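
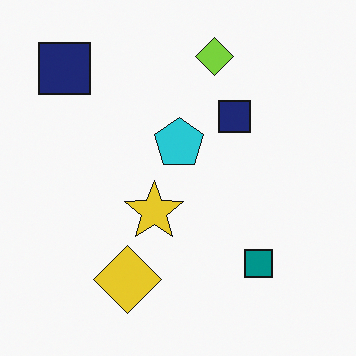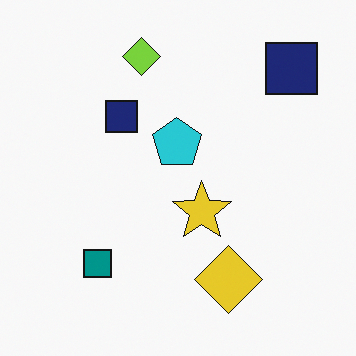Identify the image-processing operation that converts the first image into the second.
This is the original image flipped horizontally (left ↔ right).

The teal square is in the bottom-right of the first image and the bottom-left of the second — shapes on opposite sides of the vertical midline have swapped in a mirror flip.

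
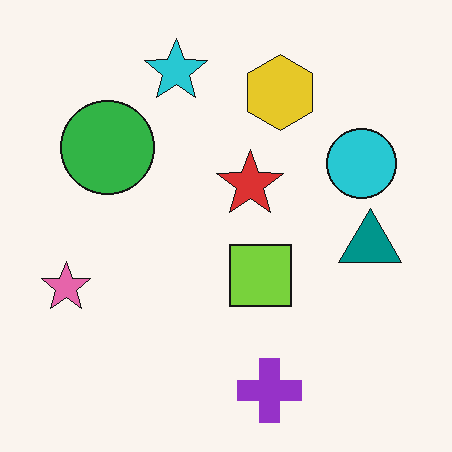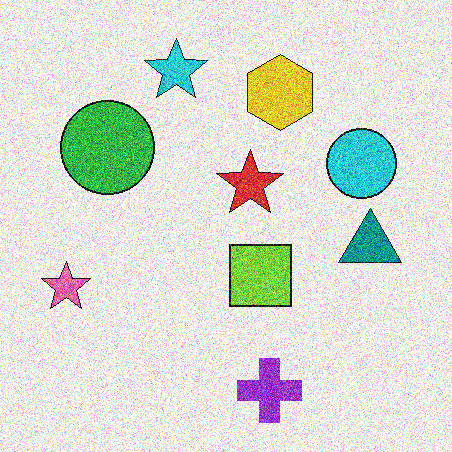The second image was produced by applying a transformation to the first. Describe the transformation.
The image was degraded with heavy additive noise.

Random speckle covers the whole image, including the flat background.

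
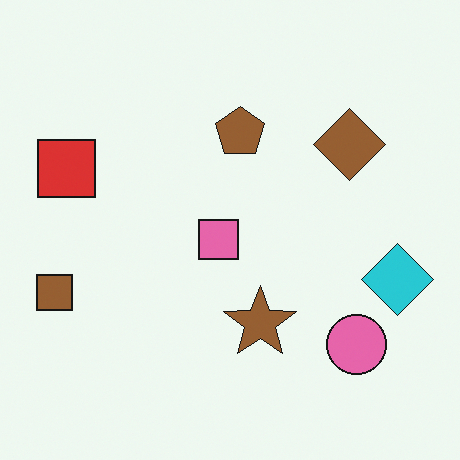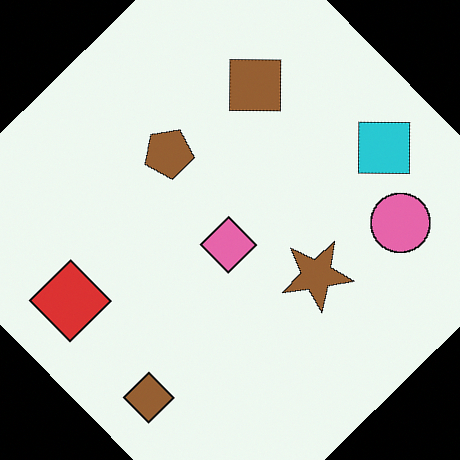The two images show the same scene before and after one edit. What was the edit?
It was rotated counter-clockwise by a large amount — several tens of degrees.

Every shape is tilted by the same angle and the image corners show triangular fill wedges — a whole-image rotation by a non-right angle.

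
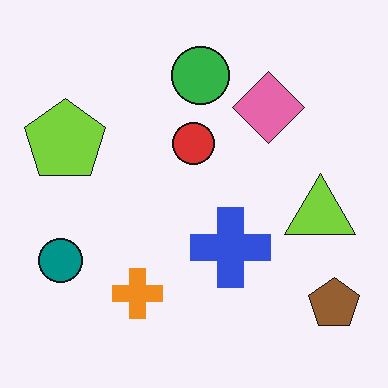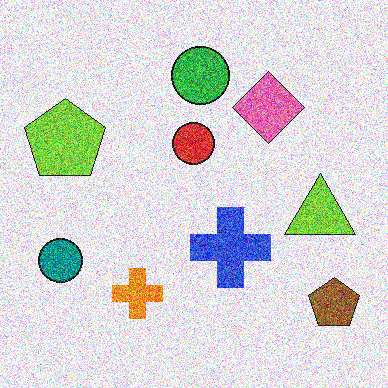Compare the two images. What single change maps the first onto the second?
This is the original image degraded with a thick layer of grain.

Random speckle covers the whole image, including the flat background.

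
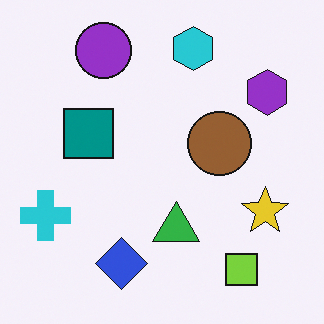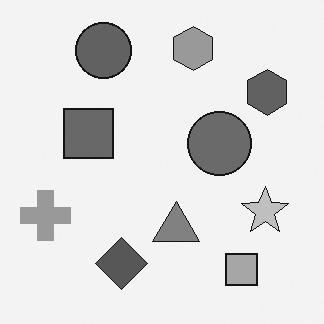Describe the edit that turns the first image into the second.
This is the original image converted to grayscale.

All color is removed — every shape is now a shade of grey.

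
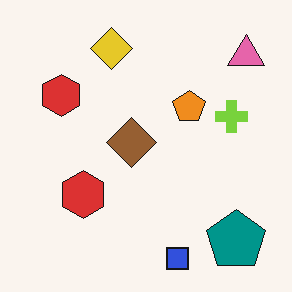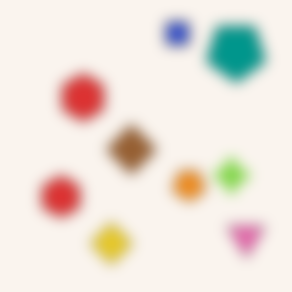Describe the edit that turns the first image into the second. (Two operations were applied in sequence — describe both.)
Heavily blurred, then flipped vertically (top ↔ bottom).

Shape edges and outlines are uniformly softened across the whole image. The blue square is in the bottom of the first image and the top of the second — shapes on opposite sides of the horizontal midline have swapped in a mirror flip.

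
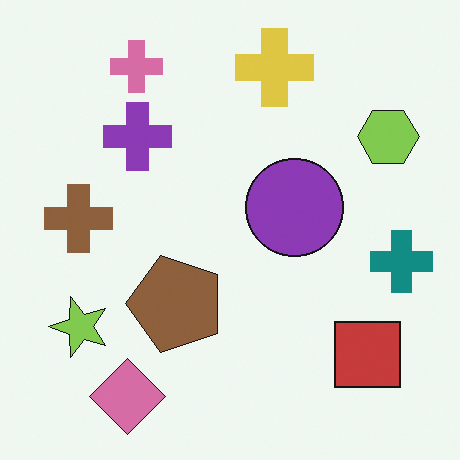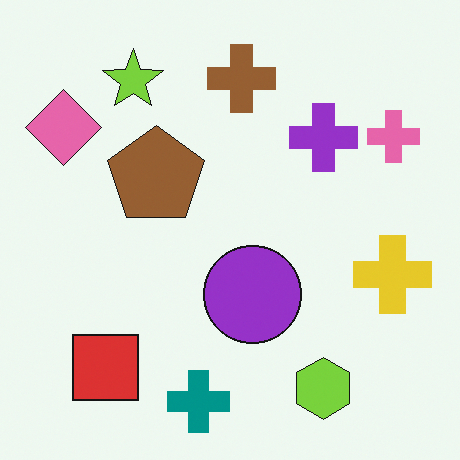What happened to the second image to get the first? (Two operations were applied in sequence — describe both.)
The image was rotated 90° counter-clockwise, then slightly desaturated.

The pink diamond sits in the top-left of the second image and the bottom-left of the first — consistent with a whole-image 90° counter-clockwise rotation. All colors are more muted and greyish — a global saturation change.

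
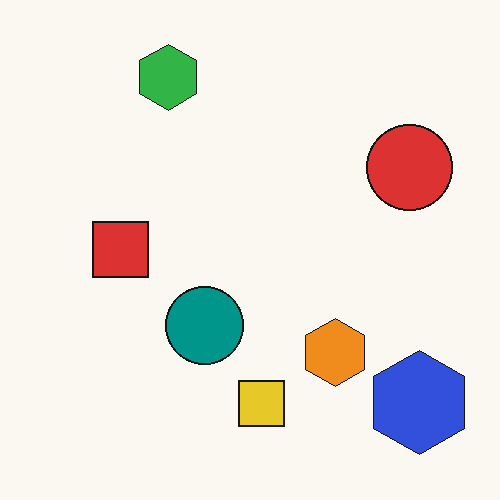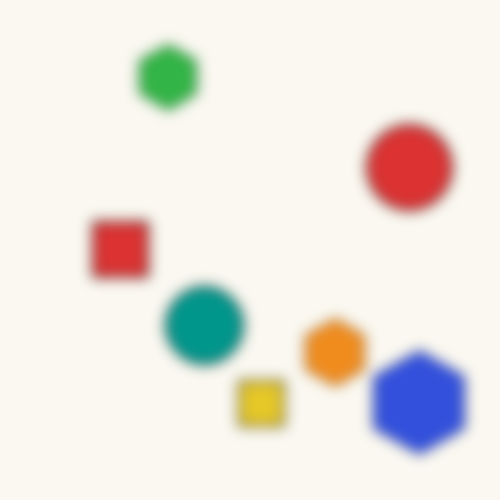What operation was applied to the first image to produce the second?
Heavily blurred.

Shape edges and outlines are uniformly softened across the whole image.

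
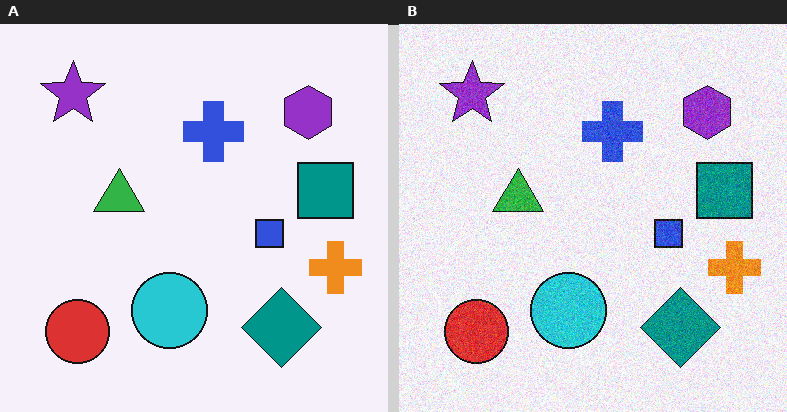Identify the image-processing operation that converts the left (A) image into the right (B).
The right (B) image is the left (A) degraded with moderate additive noise.

Random speckle covers the whole image, including the flat background.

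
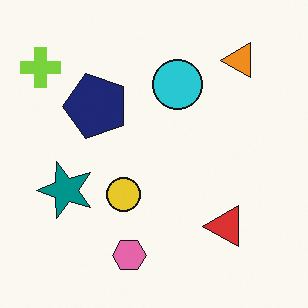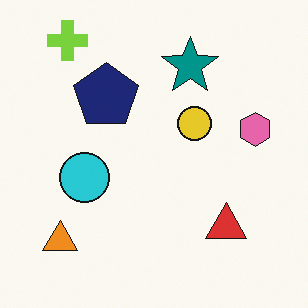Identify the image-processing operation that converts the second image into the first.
The transformation is: transposed (reflected across the top-left ↔ bottom-right diagonal).

Shapes have swapped their row and column positions — what was in the top-right is now in the bottom-left — a diagonal reflection.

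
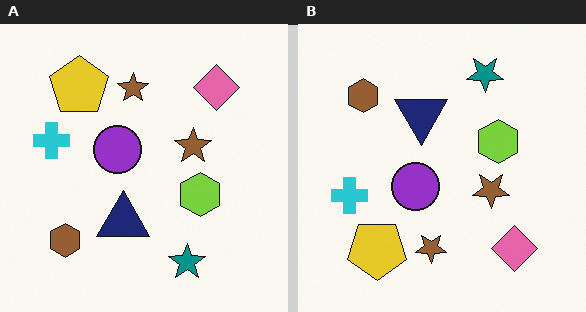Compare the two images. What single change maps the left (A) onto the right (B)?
The right (B) image is the left (A) flipped vertically (top ↔ bottom).

The teal star is in the bottom of the left (A) image and the top of the right (B) — shapes on opposite sides of the horizontal midline have swapped in a mirror flip.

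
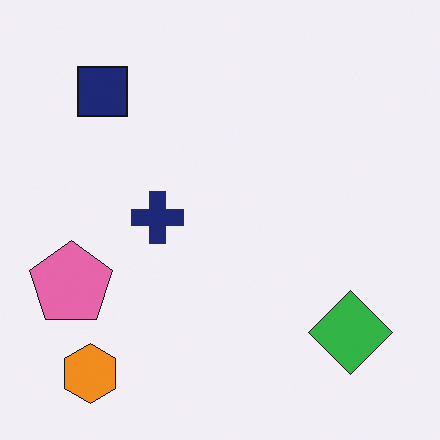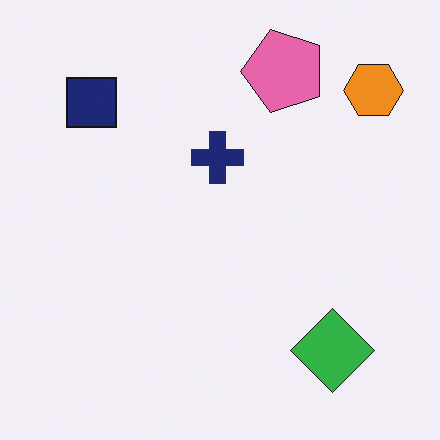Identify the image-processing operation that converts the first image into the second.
The image was transposed (reflected across the top-left ↔ bottom-right diagonal).

Shapes have swapped their row and column positions — what was in the top-right is now in the bottom-left — a diagonal reflection.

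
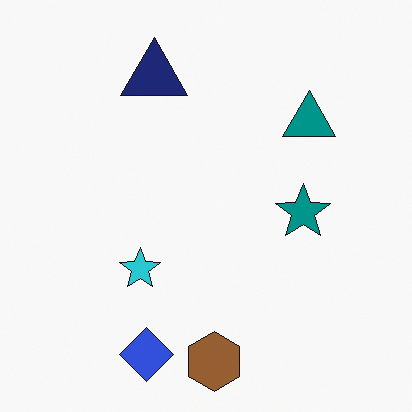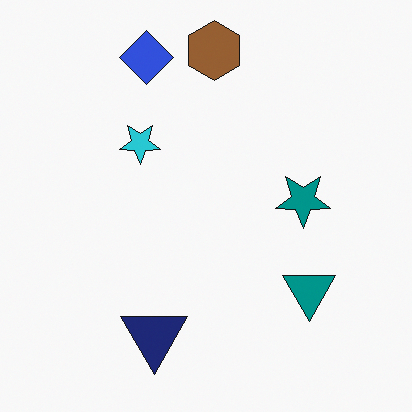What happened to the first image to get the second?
Flipped vertically (top ↔ bottom).

The brown hexagon is in the bottom of the first image and the top of the second — shapes on opposite sides of the horizontal midline have swapped in a mirror flip.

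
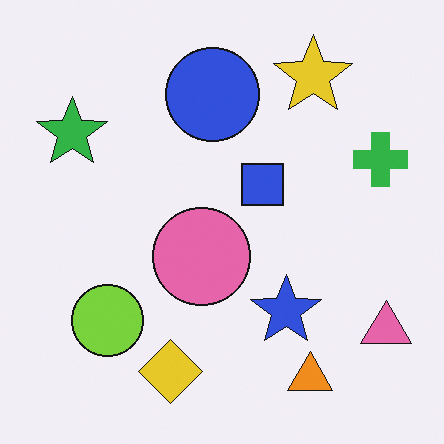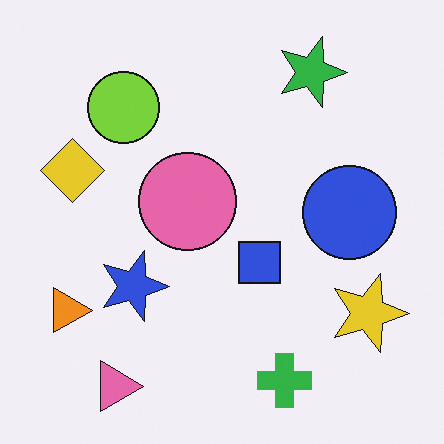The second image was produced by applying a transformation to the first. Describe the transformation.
The transformation is: rotated 90° clockwise.

The pink triangle sits in the bottom-right of the first image and the bottom-left of the second — consistent with a whole-image 90° clockwise rotation.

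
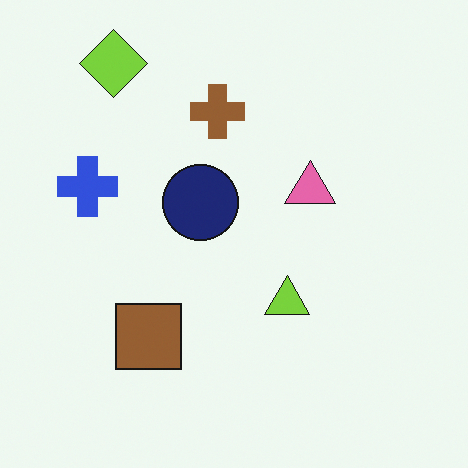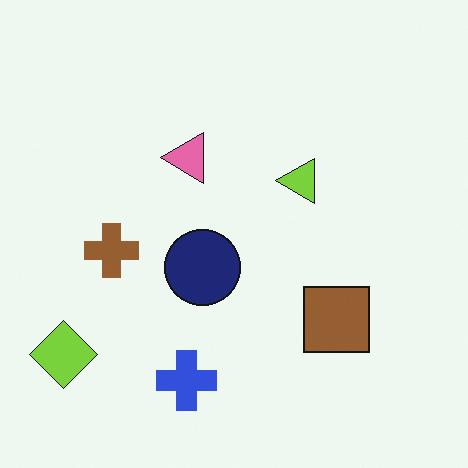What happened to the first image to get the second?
It was rotated 90° counter-clockwise.

The lime diamond sits in the top-left of the first image and the bottom-left of the second — consistent with a whole-image 90° counter-clockwise rotation.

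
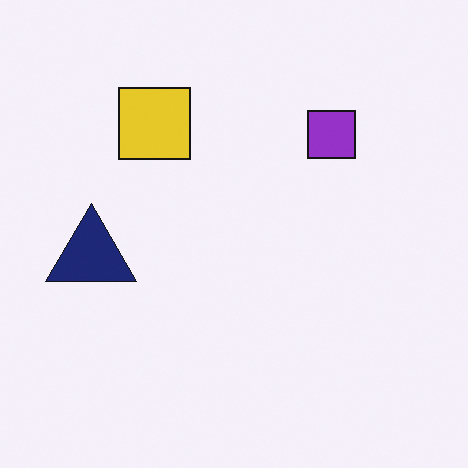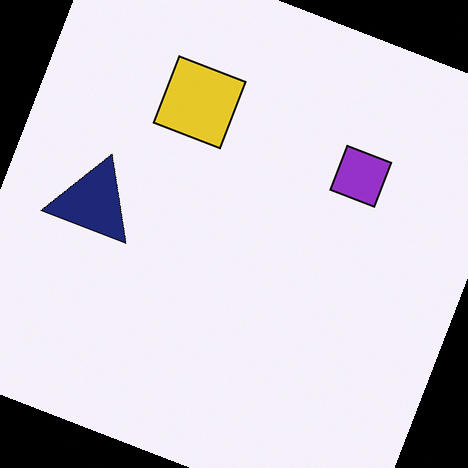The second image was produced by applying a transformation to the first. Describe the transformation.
It was rotated clockwise by a moderate amount.

Every shape is tilted by the same angle and the image corners show triangular fill wedges — a whole-image rotation by a non-right angle.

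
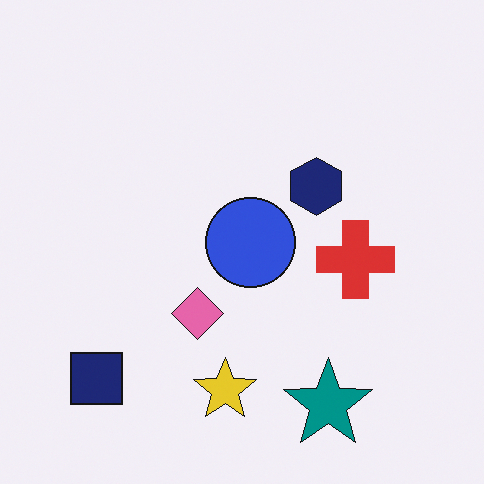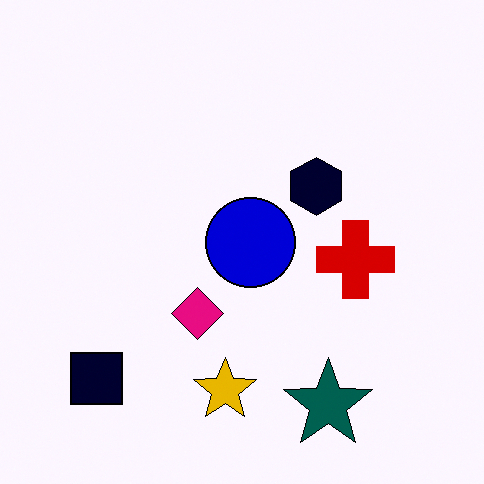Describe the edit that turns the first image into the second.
The image was boosted in contrast.

Tones are pushed away from mid-grey across the whole image — a global contrast change.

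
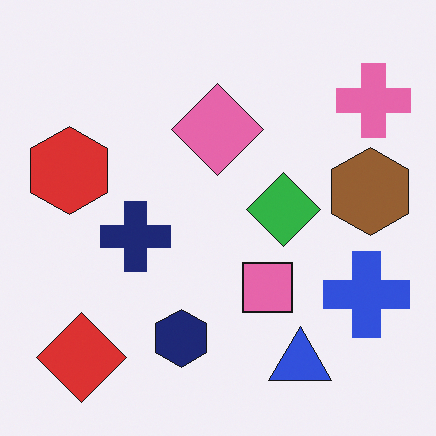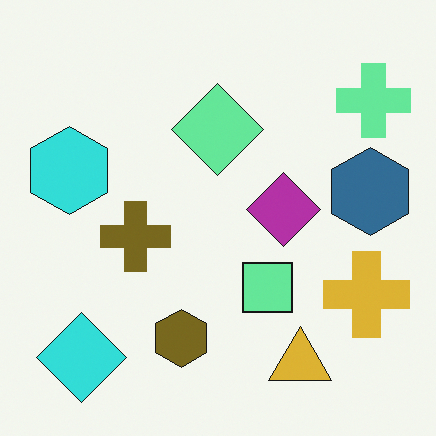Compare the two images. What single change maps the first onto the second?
The transformation is: hue-shifted through roughly half the color wheel.

Every shape's color has rotated by the same amount around the hue wheel — a uniform hue shift.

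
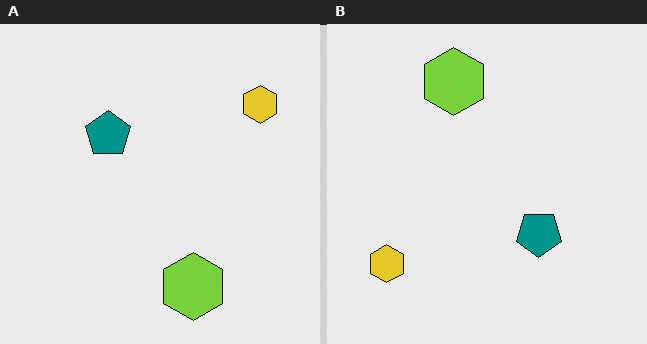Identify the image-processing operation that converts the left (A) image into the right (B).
It was rotated 180°.

The yellow hexagon sits in the top-right of the left (A) image and the bottom-left of the right (B) — consistent with a whole-image 180° rotation.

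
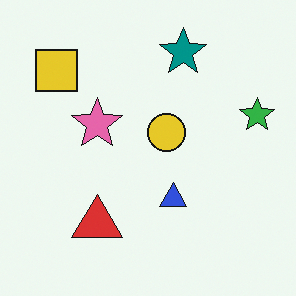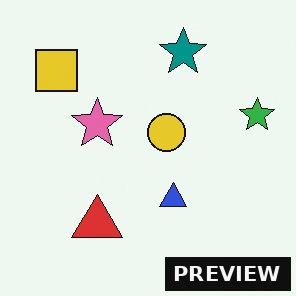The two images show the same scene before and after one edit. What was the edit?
This is the original image watermarked with the text "PREVIEW" in the lower-right corner.

A dark label reading "PREVIEW" appears in the lower-right corner.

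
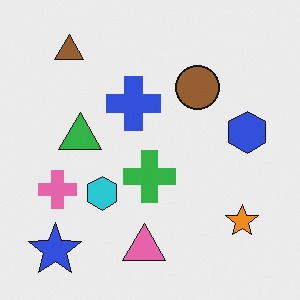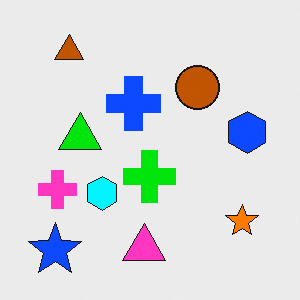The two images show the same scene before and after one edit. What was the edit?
This is the original image heavily oversaturated.

All colors are more vivid — a global saturation change.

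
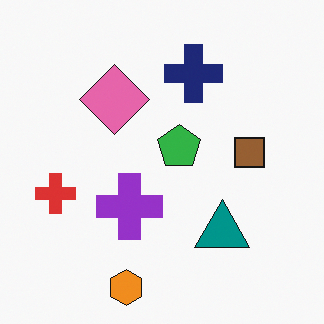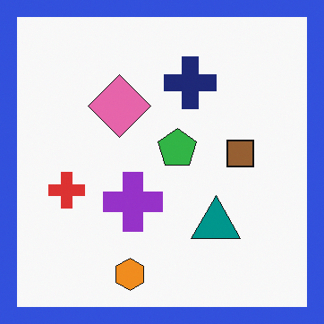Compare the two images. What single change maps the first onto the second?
The second image is the first framed with a blue border.

A solid blue frame runs around the edge of the second image, with the content slightly shrunk inside it.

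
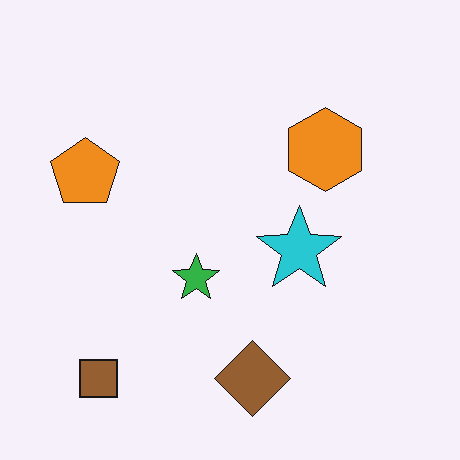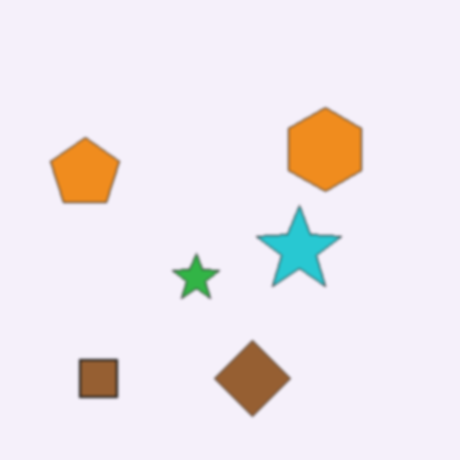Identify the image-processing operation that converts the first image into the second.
Lightly blurred.

Shape edges and outlines are uniformly softened across the whole image.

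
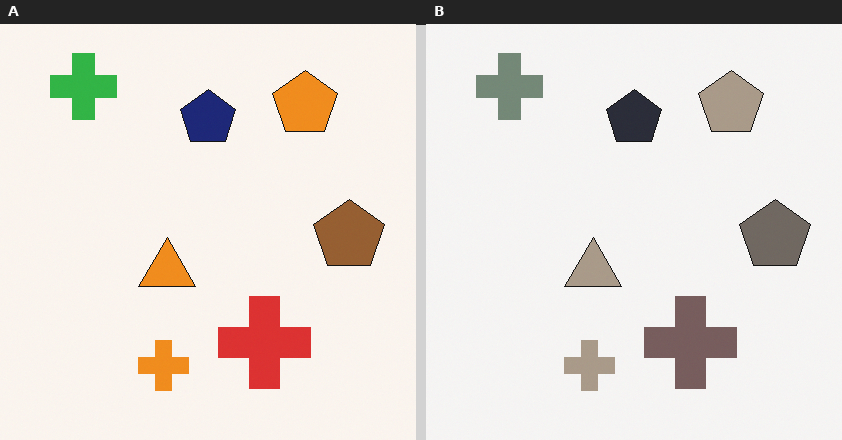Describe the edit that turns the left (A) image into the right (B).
It was made much more muted (saturation change).

All colors are more muted and greyish — a global saturation change.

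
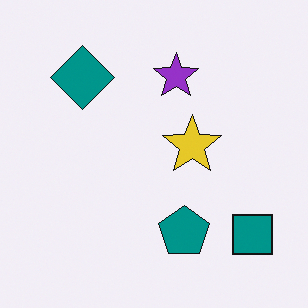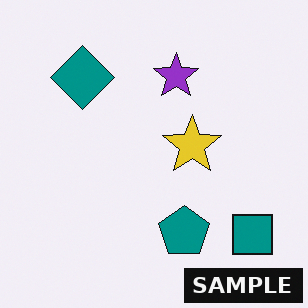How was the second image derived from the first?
Watermarked with the text "SAMPLE" in the lower-right corner.

A dark label reading "SAMPLE" appears in the lower-right corner.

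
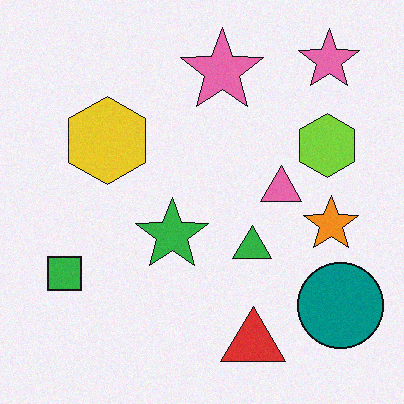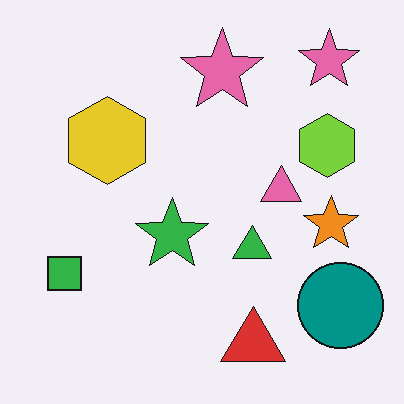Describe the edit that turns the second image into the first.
It was degraded with light additive noise.

Random speckle covers the whole image, including the flat background.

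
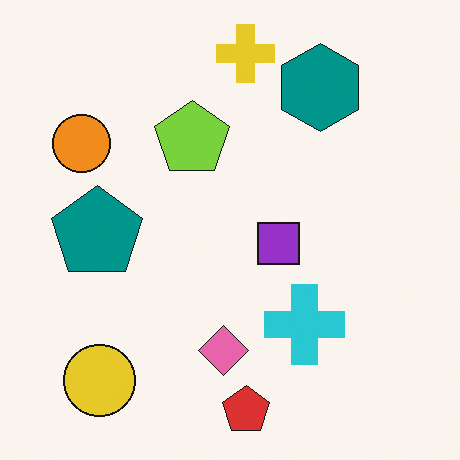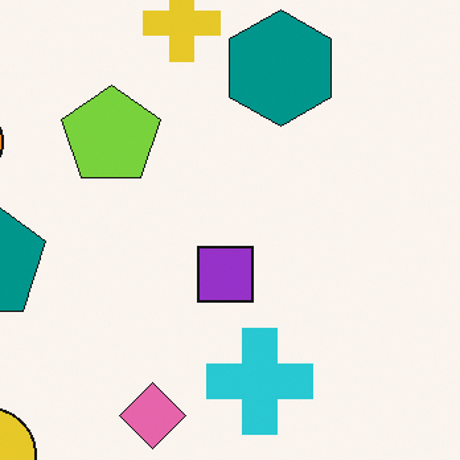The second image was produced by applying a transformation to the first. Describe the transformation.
The transformation is: cropped to a modestly smaller region and rescaled.

The visible shapes are larger and the field of view is narrower; shapes near the original edges may be partly or wholly outside the frame — a crop-and-rescale.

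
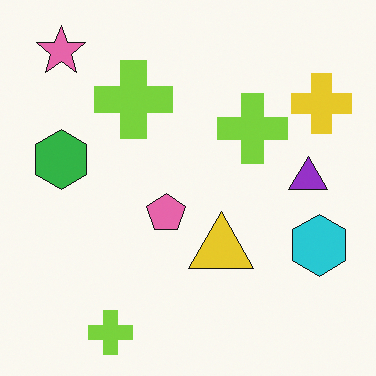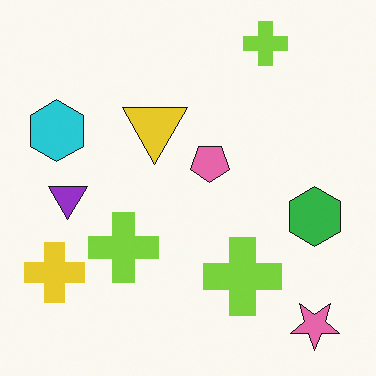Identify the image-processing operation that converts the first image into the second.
It was rotated 180°.

The pink star sits in the top-left of the first image and the bottom-right of the second — consistent with a whole-image 180° rotation.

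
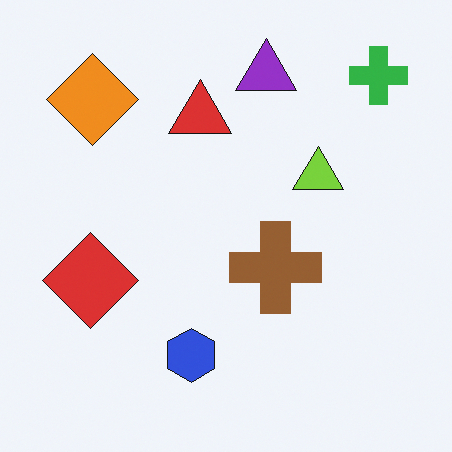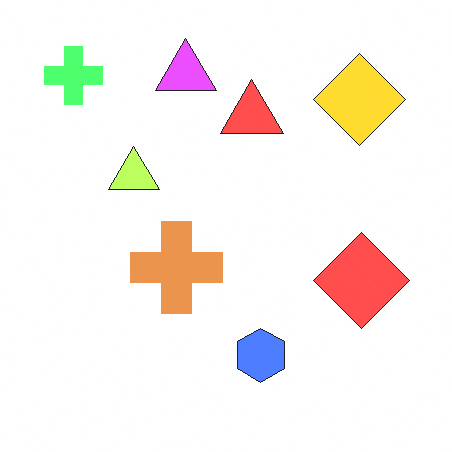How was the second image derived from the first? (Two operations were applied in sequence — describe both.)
This is the original image flipped horizontally (left ↔ right), then substantially brightened.

The green cross is in the top-right of the first image and the top-left of the second — shapes on opposite sides of the vertical midline have swapped in a mirror flip. Every pixel — background and shapes alike — is uniformly brightened.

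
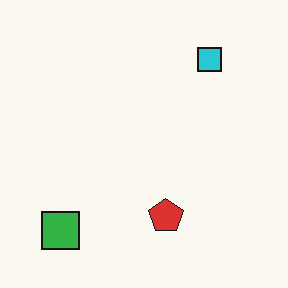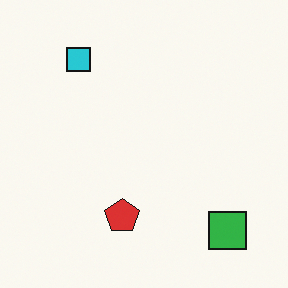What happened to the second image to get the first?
This is the original image flipped horizontally (left ↔ right).

The green square is in the bottom-right of the second image and the bottom-left of the first — shapes on opposite sides of the vertical midline have swapped in a mirror flip.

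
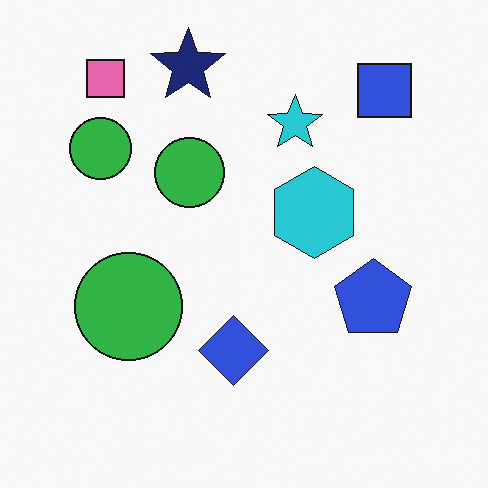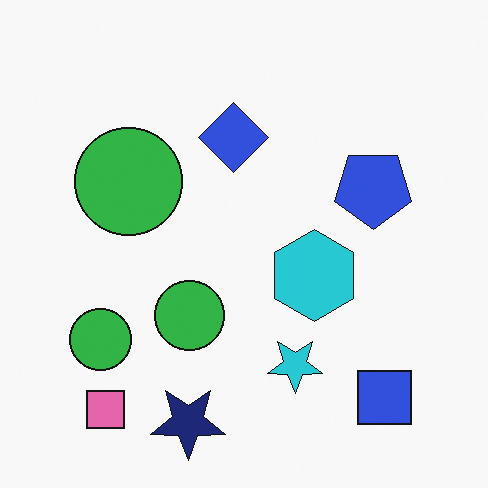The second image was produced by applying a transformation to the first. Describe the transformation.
The transformation is: flipped vertically (top ↔ bottom).

The navy star is in the top of the first image and the bottom of the second — shapes on opposite sides of the horizontal midline have swapped in a mirror flip.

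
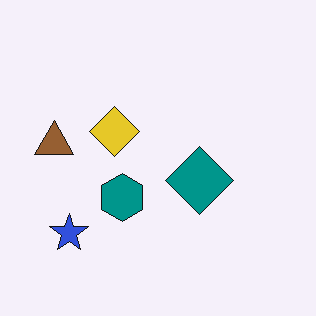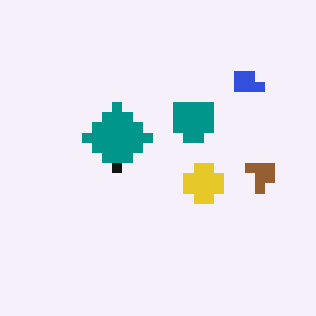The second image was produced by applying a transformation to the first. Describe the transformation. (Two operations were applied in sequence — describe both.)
It was rotated 180°, then coarsely pixelated.

The blue star sits in the bottom-left of the first image and the top-right of the second — consistent with a whole-image 180° rotation. Shapes are reduced to large square blocks; fine edges and outlines are lost — a downscale-then-upscale (mosaic) effect.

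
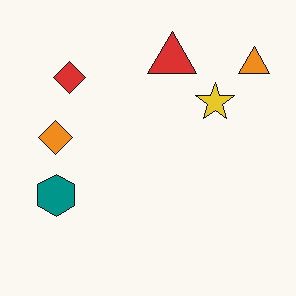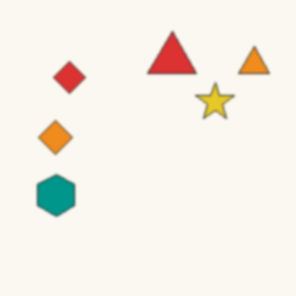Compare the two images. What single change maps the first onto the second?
This is the original image slightly softened.

Shape edges and outlines are uniformly softened across the whole image.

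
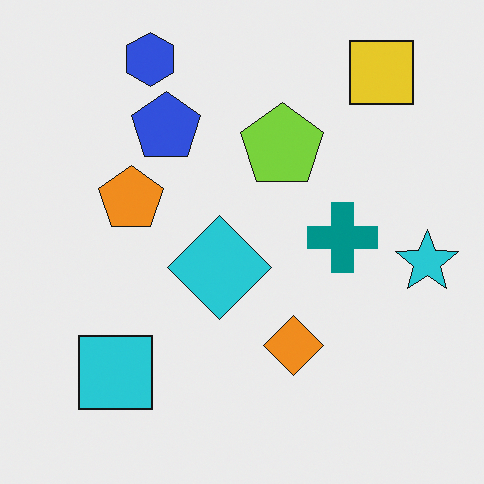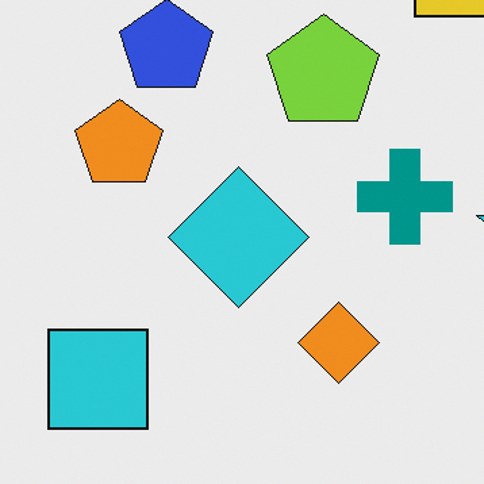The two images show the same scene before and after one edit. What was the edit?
The transformation is: cropped slightly and scaled back up.

The visible shapes are larger and the field of view is narrower; shapes near the original edges may be partly or wholly outside the frame — a crop-and-rescale.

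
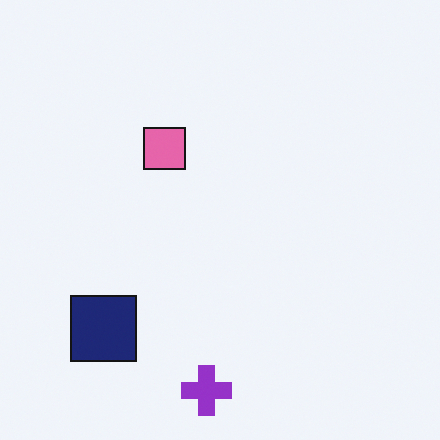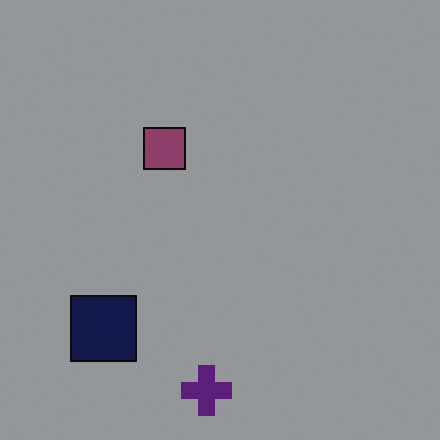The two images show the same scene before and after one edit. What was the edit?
Substantially darkened.

Every pixel — background and shapes alike — is uniformly darkened.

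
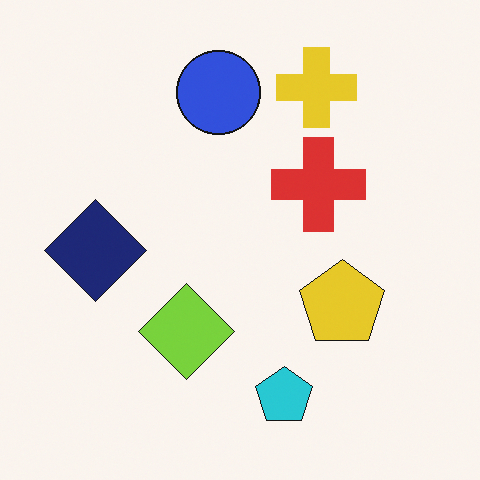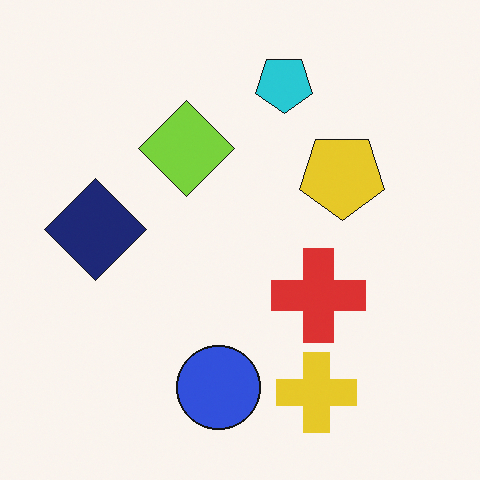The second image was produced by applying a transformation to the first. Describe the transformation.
Flipped vertically (top ↔ bottom).

The cyan pentagon is in the bottom of the first image and the top of the second — shapes on opposite sides of the horizontal midline have swapped in a mirror flip.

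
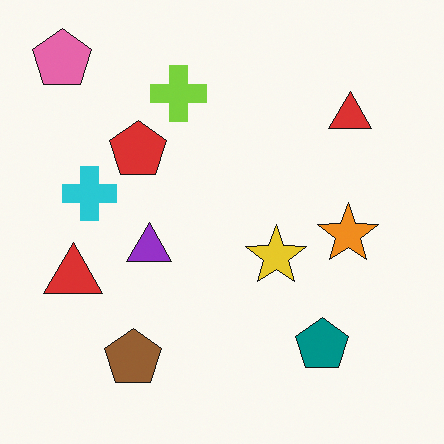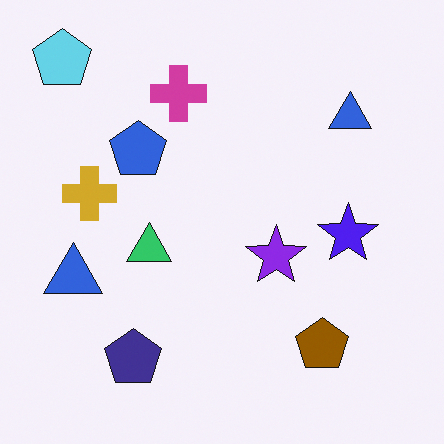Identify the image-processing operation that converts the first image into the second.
The image was hue-shifted by a large amount.

Every shape's color has rotated by the same amount around the hue wheel — a uniform hue shift.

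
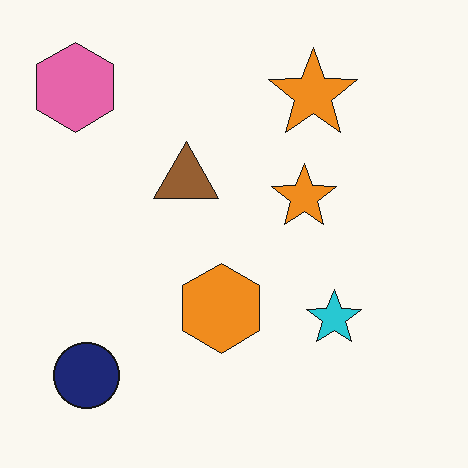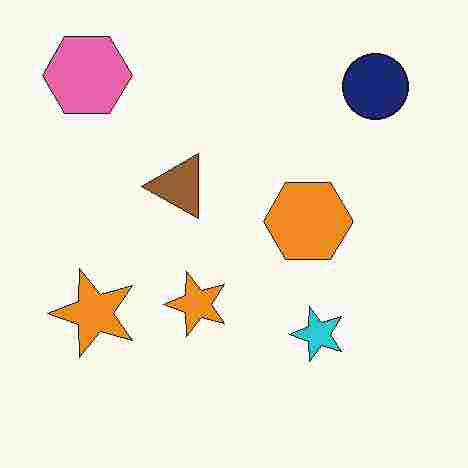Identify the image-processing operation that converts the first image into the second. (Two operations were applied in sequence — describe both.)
The second image is the first degraded with heavy JPEG compression, then transposed (reflected across the top-left ↔ bottom-right diagonal).

Blocky 8×8 compression artifacts appear around shape edges and the flat background shows ringing — characteristic JPEG degradation. Shapes have swapped their row and column positions — what was in the top-right is now in the bottom-left — a diagonal reflection.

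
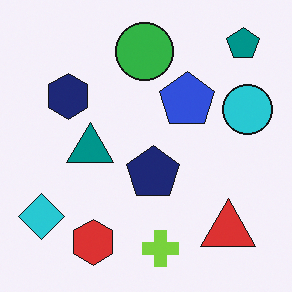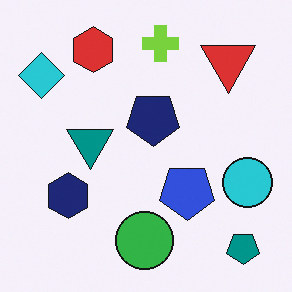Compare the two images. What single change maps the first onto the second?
The second image is the first flipped vertically (top ↔ bottom).

The lime cross is in the bottom of the first image and the top of the second — shapes on opposite sides of the horizontal midline have swapped in a mirror flip.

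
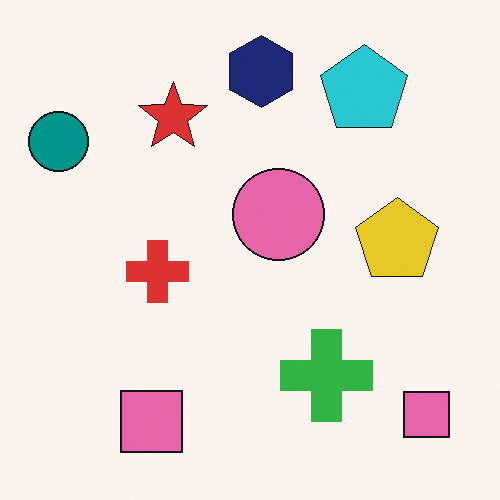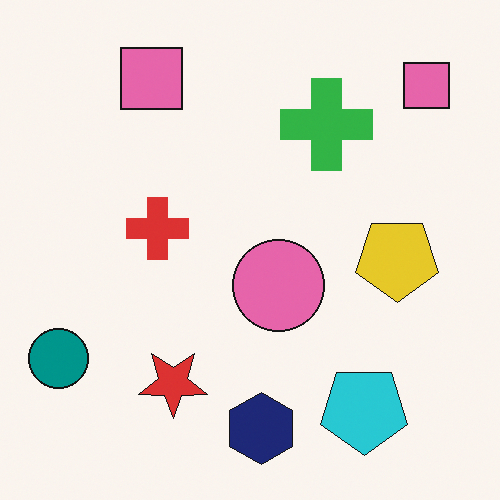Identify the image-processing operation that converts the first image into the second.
This is the original image flipped vertically (top ↔ bottom).

The navy hexagon is in the top of the first image and the bottom of the second — shapes on opposite sides of the horizontal midline have swapped in a mirror flip.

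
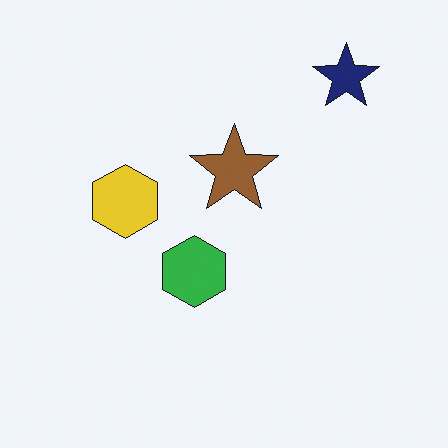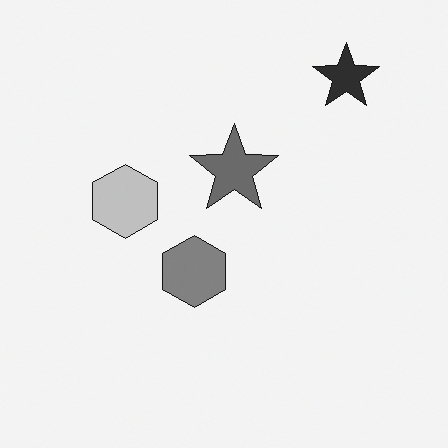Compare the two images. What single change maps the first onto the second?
Converted to grayscale.

All color is removed — every shape is now a shade of grey.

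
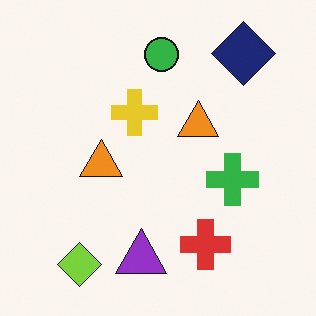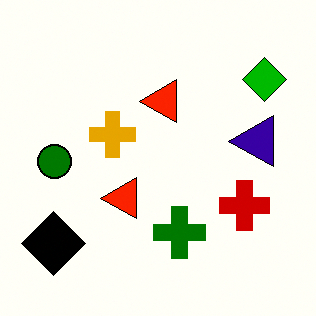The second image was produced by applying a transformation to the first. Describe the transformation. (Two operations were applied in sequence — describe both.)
The image was given much higher contrast, then transposed (reflected across the top-left ↔ bottom-right diagonal).

Tones are pushed away from mid-grey across the whole image — a global contrast change. Shapes have swapped their row and column positions — what was in the top-right is now in the bottom-left — a diagonal reflection.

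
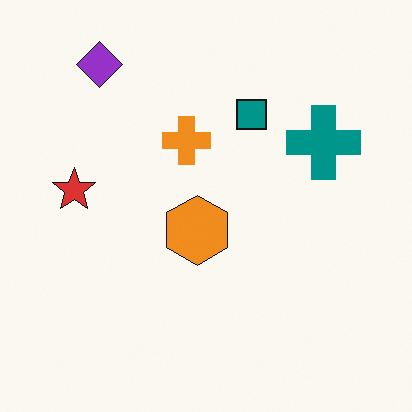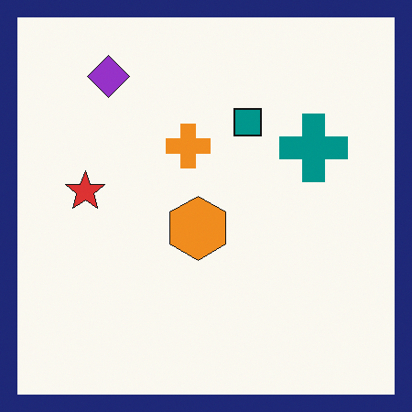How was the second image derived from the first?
The image was framed with a navy border.

A solid navy frame runs around the edge of the second image, with the content slightly shrunk inside it.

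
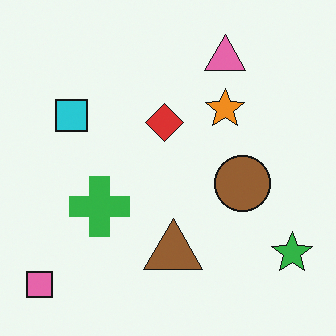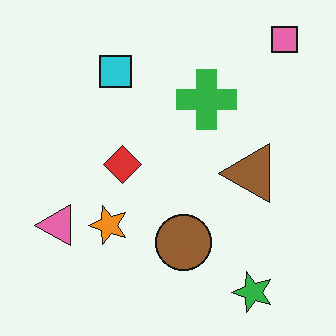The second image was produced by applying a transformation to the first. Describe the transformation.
The second image is the first transposed (reflected across the top-left ↔ bottom-right diagonal).

Shapes have swapped their row and column positions — what was in the top-right is now in the bottom-left — a diagonal reflection.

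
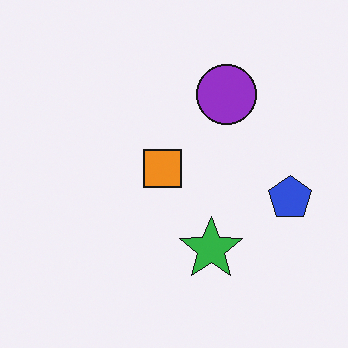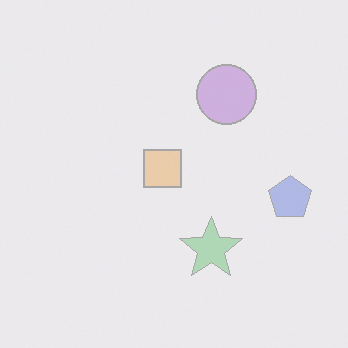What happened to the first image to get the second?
The transformation is: washed out (contrast reduced).

Tones are pushed toward mid-grey across the whole image — a global contrast change.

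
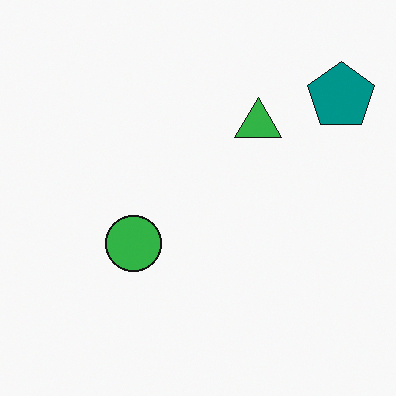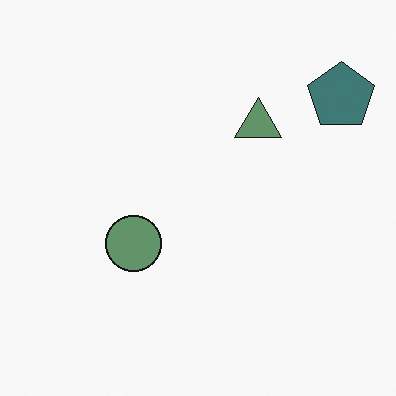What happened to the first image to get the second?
The transformation is: heavily desaturated.

All colors are more muted and greyish — a global saturation change.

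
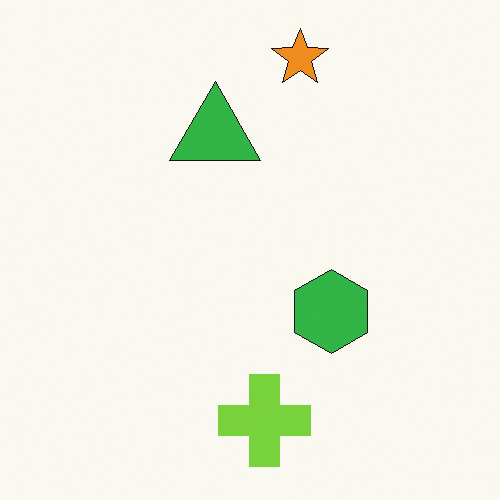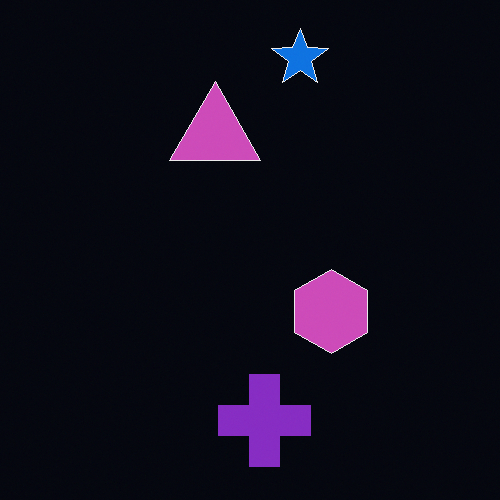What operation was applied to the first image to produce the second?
The second image is the first color-inverted (negative).

The light background has become dark and every shape's color is its complement — a photographic negative.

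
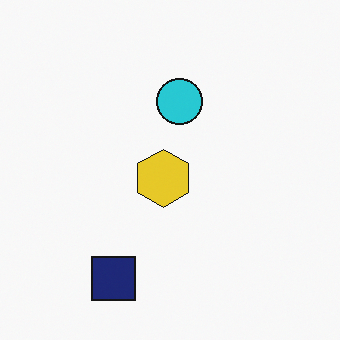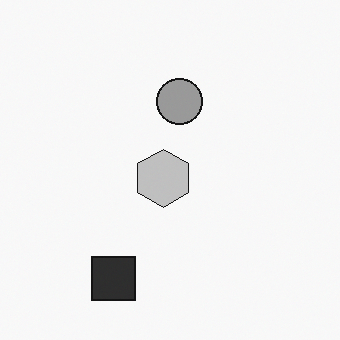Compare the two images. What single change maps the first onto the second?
It was converted to grayscale.

All color is removed — every shape is now a shade of grey.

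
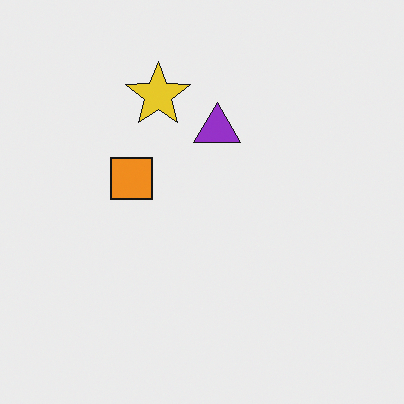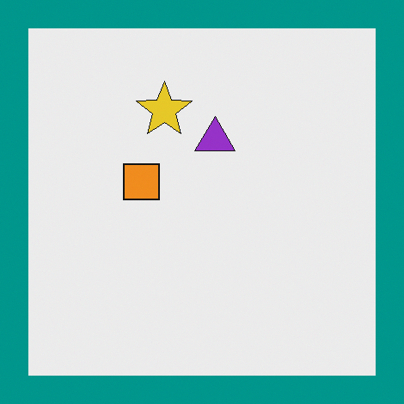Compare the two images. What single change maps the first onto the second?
The image was framed with a teal border.

A solid teal frame runs around the edge of the second image, with the content slightly shrunk inside it.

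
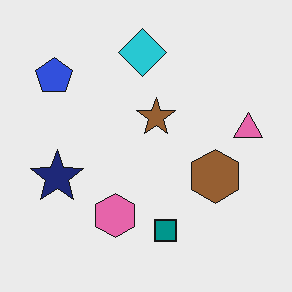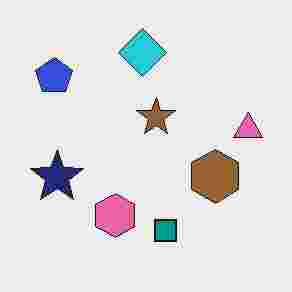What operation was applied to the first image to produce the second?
This is the original image degraded with heavy JPEG compression.

Blocky 8×8 compression artifacts appear around shape edges and the flat background shows ringing — characteristic JPEG degradation.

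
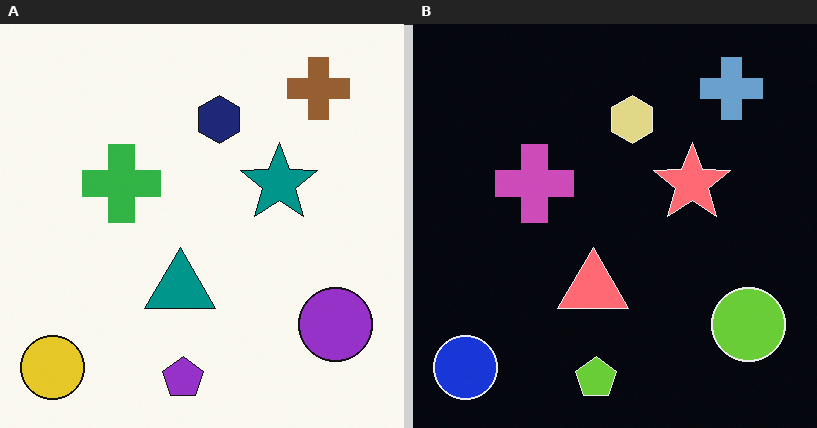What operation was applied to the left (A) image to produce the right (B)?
The image was color-inverted (negative).

The light background has become dark and every shape's color is its complement — a photographic negative.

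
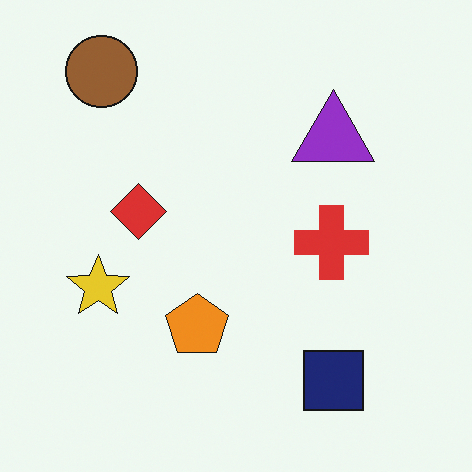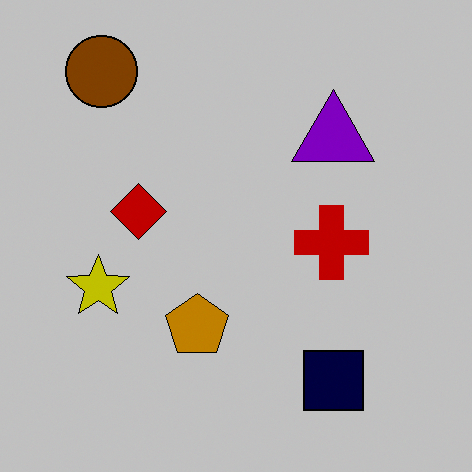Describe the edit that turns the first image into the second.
The image was heavily posterized to just a handful of flat colors.

Each flat color has snapped to a coarser quantized level — most visibly, the near-white background has dropped to a flat grey.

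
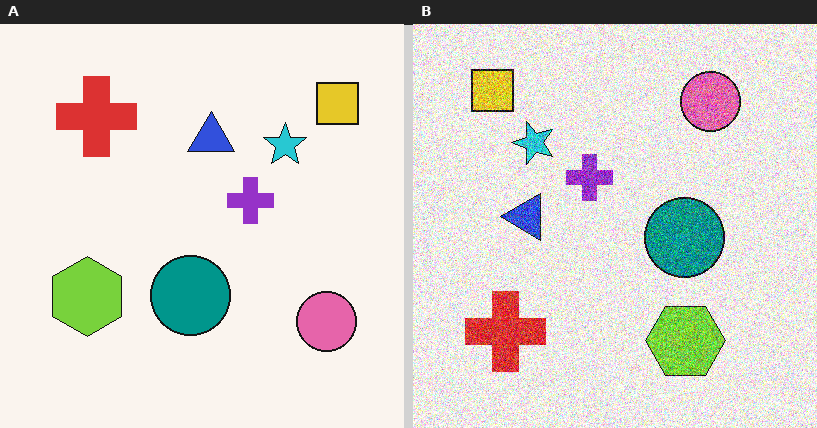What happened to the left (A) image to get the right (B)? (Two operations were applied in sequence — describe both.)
This is the original image degraded with heavy additive noise, then rotated 90° counter-clockwise.

Random speckle covers the whole image, including the flat background. The yellow square sits in the top-right of the left (A) image and the top-left of the right (B) — consistent with a whole-image 90° counter-clockwise rotation.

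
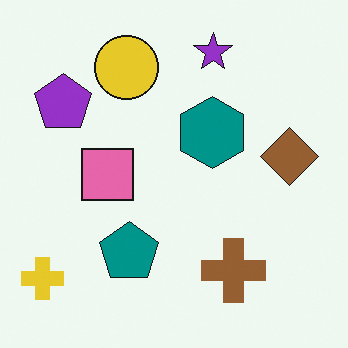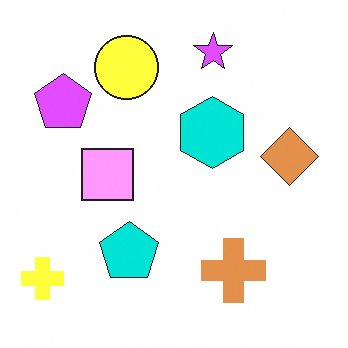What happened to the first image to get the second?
The image was brightened a lot.

Every pixel — background and shapes alike — is uniformly brightened.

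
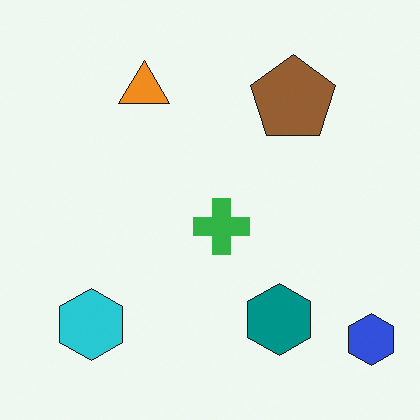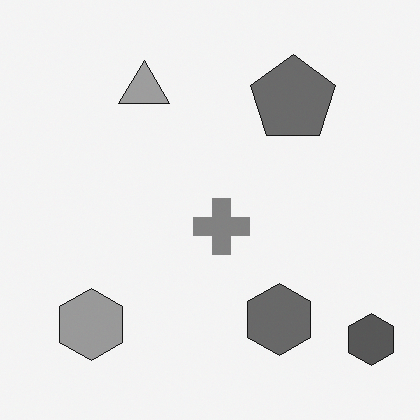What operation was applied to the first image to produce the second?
Converted to grayscale.

All color is removed — every shape is now a shade of grey.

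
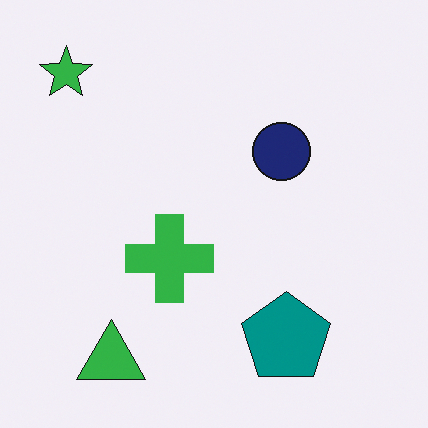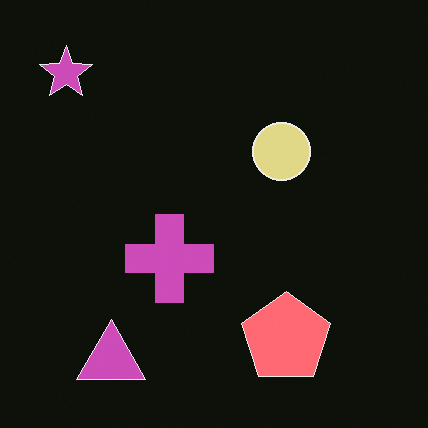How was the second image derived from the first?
This is the original image color-inverted (negative).

The light background has become dark and every shape's color is its complement — a photographic negative.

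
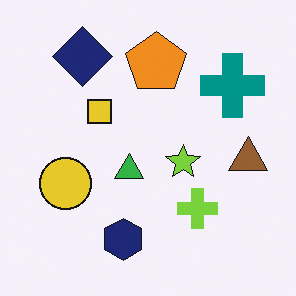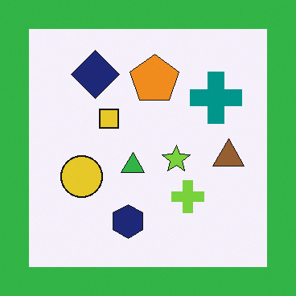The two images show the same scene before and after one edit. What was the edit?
It was framed with a green border.

A solid green frame runs around the edge of the second image, with the content slightly shrunk inside it.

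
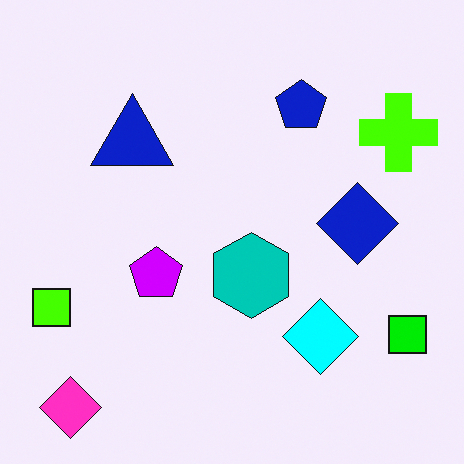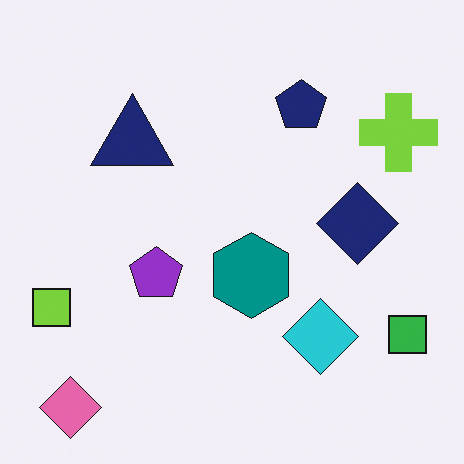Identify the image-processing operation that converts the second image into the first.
The image was made much more vivid (saturation change).

All colors are more vivid — a global saturation change.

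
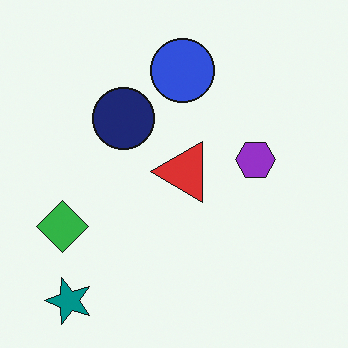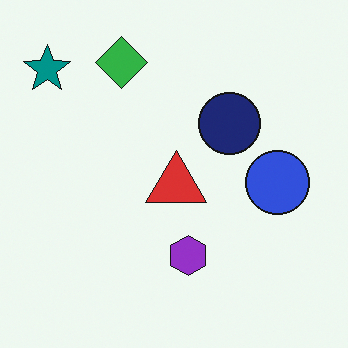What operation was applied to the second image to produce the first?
The first image is the second rotated 90° counter-clockwise.

The teal star sits in the top-left of the second image and the bottom-left of the first — consistent with a whole-image 90° counter-clockwise rotation.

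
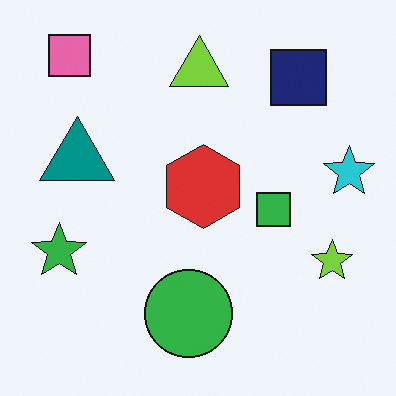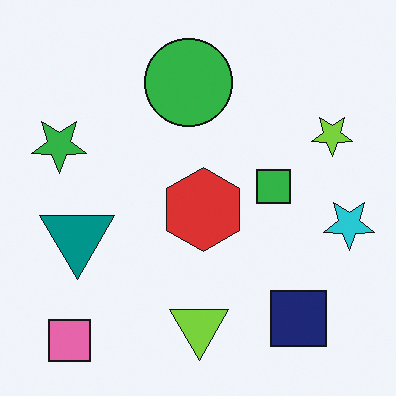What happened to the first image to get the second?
The second image is the first flipped vertically (top ↔ bottom).

The pink square is in the top-left of the first image and the bottom-left of the second — shapes on opposite sides of the horizontal midline have swapped in a mirror flip.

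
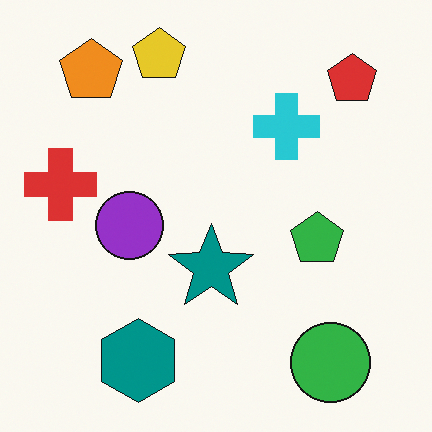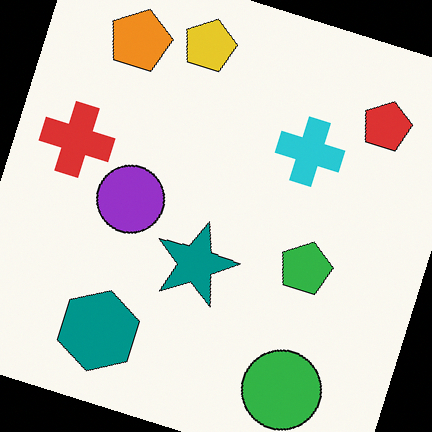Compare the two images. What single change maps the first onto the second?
The second image is the first rotated clockwise by a clearly visible amount.

Every shape is tilted by the same angle and the image corners show triangular fill wedges — a whole-image rotation by a non-right angle.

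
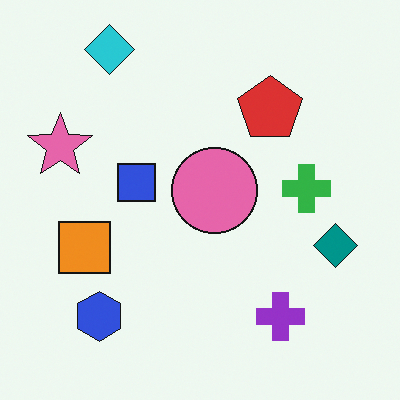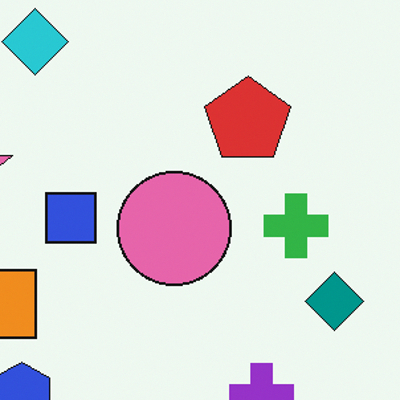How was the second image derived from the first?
This is the original image cropped slightly and scaled back up.

The visible shapes are larger and the field of view is narrower; shapes near the original edges may be partly or wholly outside the frame — a crop-and-rescale.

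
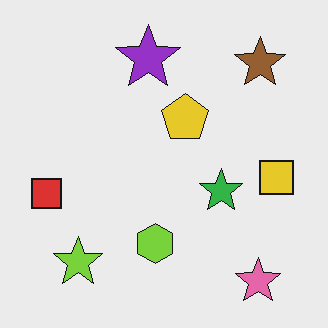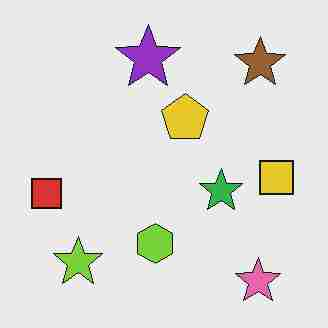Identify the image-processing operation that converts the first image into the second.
It was heavily JPEG-compressed with obvious blocking artifacts.

Blocky 8×8 compression artifacts appear around shape edges and the flat background shows ringing — characteristic JPEG degradation.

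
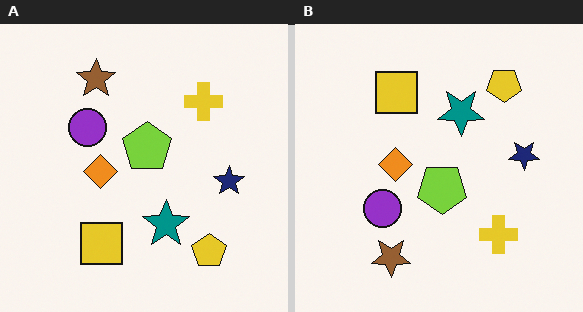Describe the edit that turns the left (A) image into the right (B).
The image was flipped vertically (top ↔ bottom).

The brown star is in the top of the left (A) image and the bottom of the right (B) — shapes on opposite sides of the horizontal midline have swapped in a mirror flip.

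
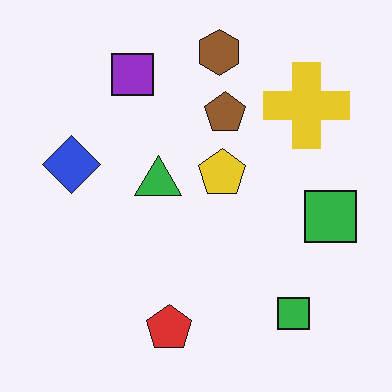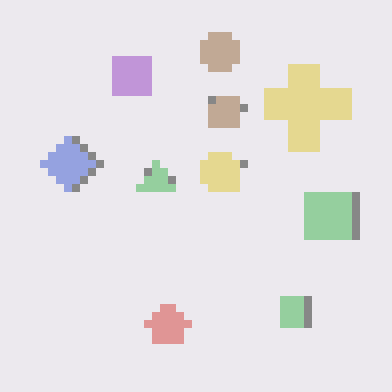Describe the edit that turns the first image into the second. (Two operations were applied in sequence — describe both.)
The image was given much lower contrast, then pixelated into visible square blocks.

Tones are pushed toward mid-grey across the whole image — a global contrast change. Shapes are reduced to large square blocks; fine edges and outlines are lost — a downscale-then-upscale (mosaic) effect.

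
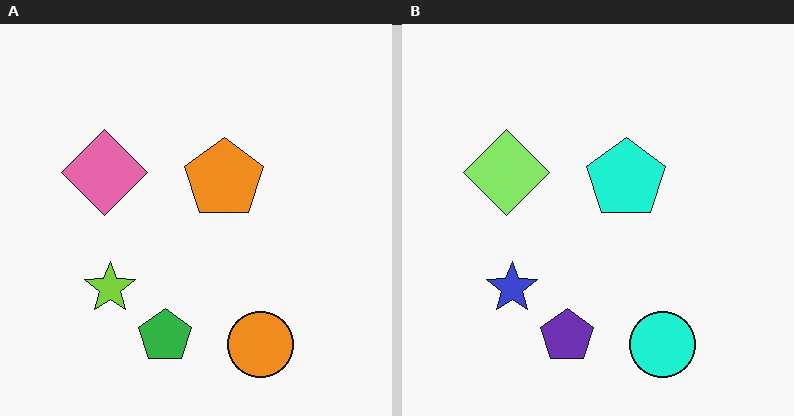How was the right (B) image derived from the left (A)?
The transformation is: hue-shifted through roughly a third of the color wheel.

Every shape's color has rotated by the same amount around the hue wheel — a uniform hue shift.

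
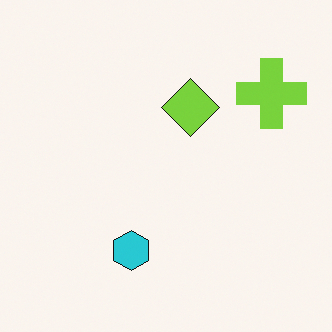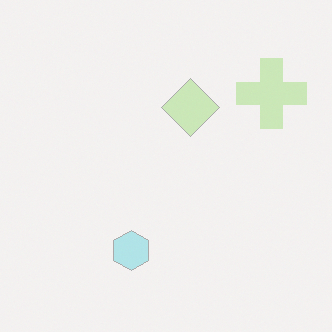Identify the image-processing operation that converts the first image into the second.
It was given much lower contrast.

Tones are pushed toward mid-grey across the whole image — a global contrast change.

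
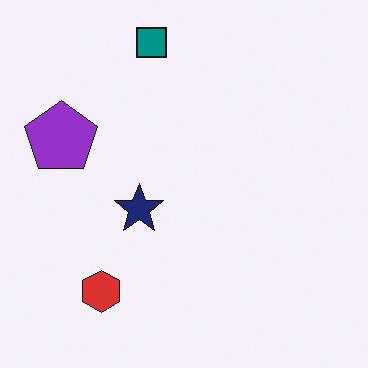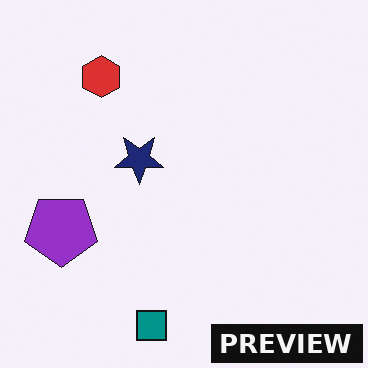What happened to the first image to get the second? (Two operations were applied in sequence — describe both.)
The transformation is: flipped vertically (top ↔ bottom), then watermarked with the text "PREVIEW" in the lower-right corner.

The teal square is in the top of the first image and the bottom of the second — shapes on opposite sides of the horizontal midline have swapped in a mirror flip. A dark label reading "PREVIEW" appears in the lower-right corner.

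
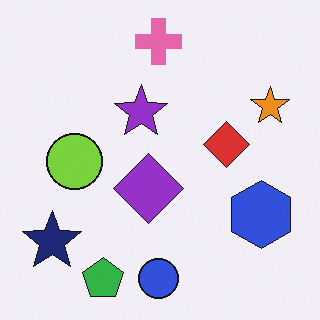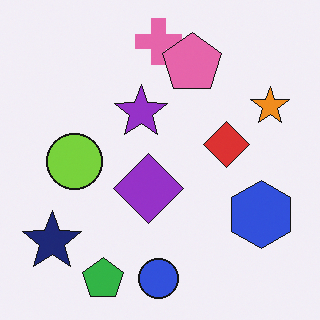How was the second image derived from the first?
The transformation is: overlaid with an additional pink pentagon.

A pink pentagon appears in the second image that is absent from the first.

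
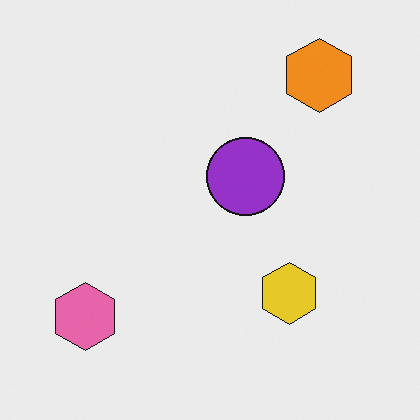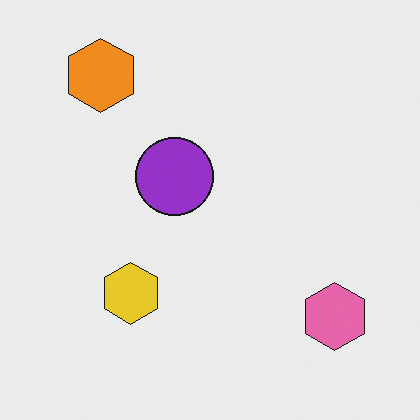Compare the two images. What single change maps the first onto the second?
It was flipped horizontally (left ↔ right).

The pink hexagon is in the bottom-left of the first image and the bottom-right of the second — shapes on opposite sides of the vertical midline have swapped in a mirror flip.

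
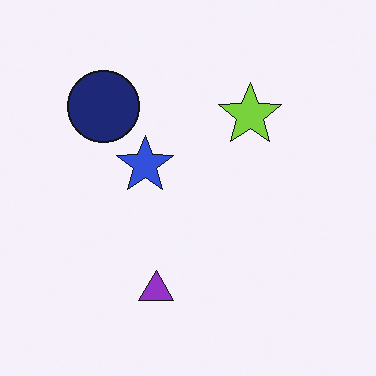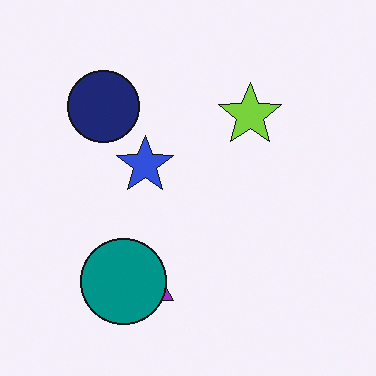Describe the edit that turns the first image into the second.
The image was overlaid with an additional teal circle.

A teal circle appears in the second image that is absent from the first.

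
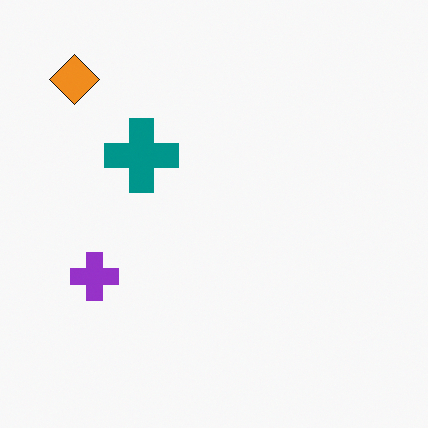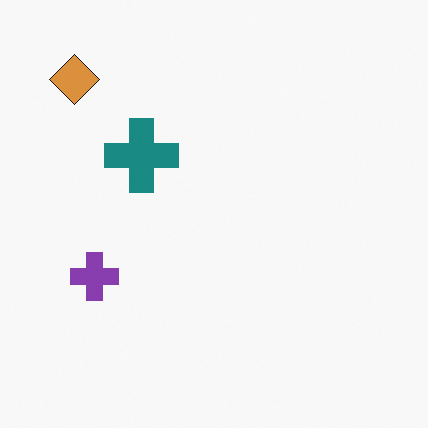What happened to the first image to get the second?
It was slightly desaturated.

All colors are more muted and greyish — a global saturation change.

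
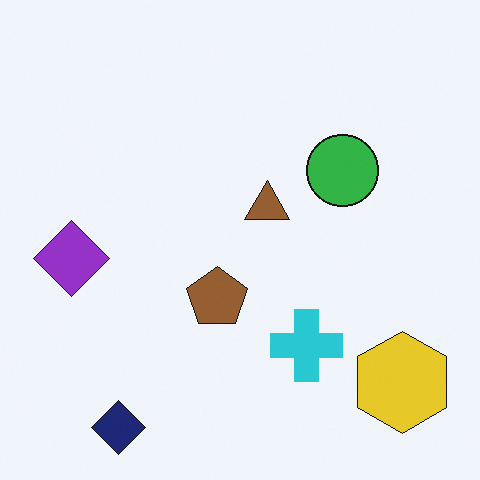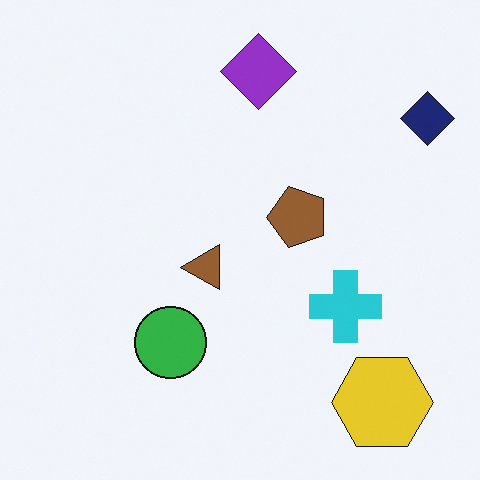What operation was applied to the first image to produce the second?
This is the original image transposed (reflected across the top-left ↔ bottom-right diagonal).

Shapes have swapped their row and column positions — what was in the top-right is now in the bottom-left — a diagonal reflection.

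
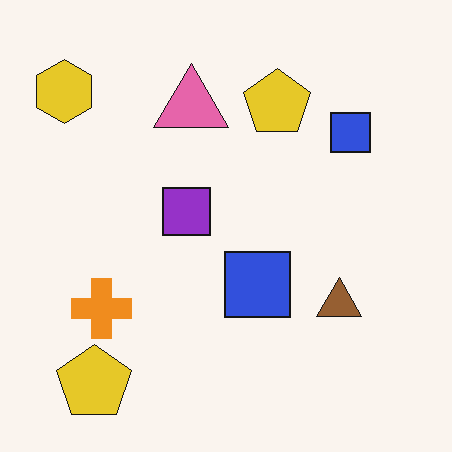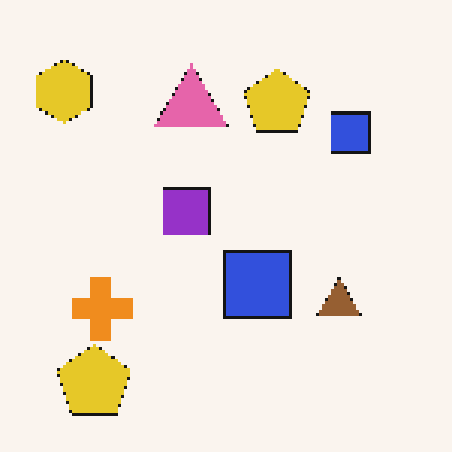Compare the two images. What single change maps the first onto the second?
This is the original image mildly pixelated.

Shapes are reduced to large square blocks; fine edges and outlines are lost — a downscale-then-upscale (mosaic) effect.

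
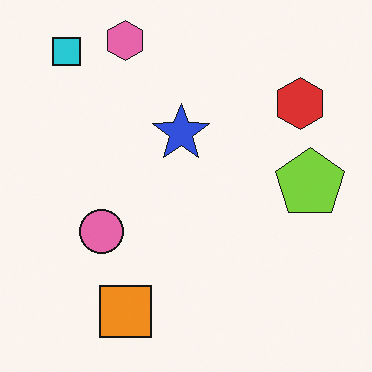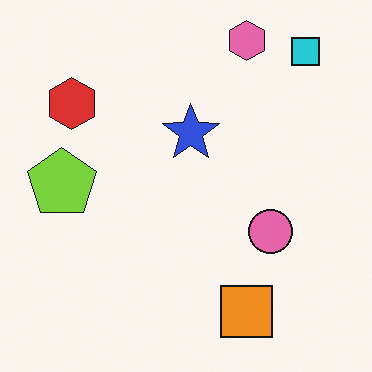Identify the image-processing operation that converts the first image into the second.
The second image is the first flipped horizontally (left ↔ right).

The lime pentagon is in the right of the first image and the left of the second — shapes on opposite sides of the vertical midline have swapped in a mirror flip.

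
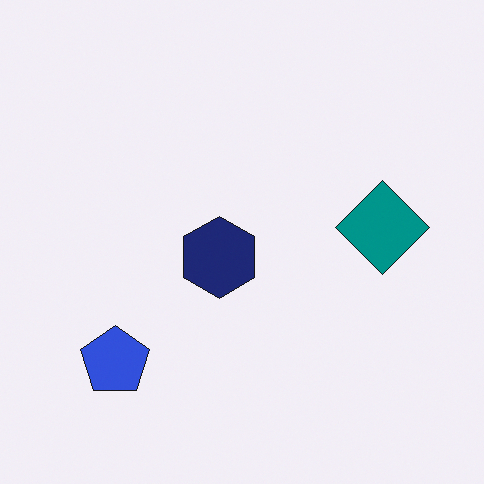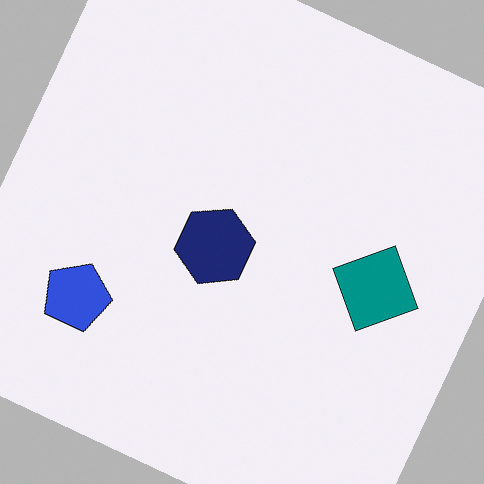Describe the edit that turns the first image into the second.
The second image is the first rotated clockwise by a moderate amount.

Every shape is tilted by the same angle and the image corners show triangular fill wedges — a whole-image rotation by a non-right angle.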